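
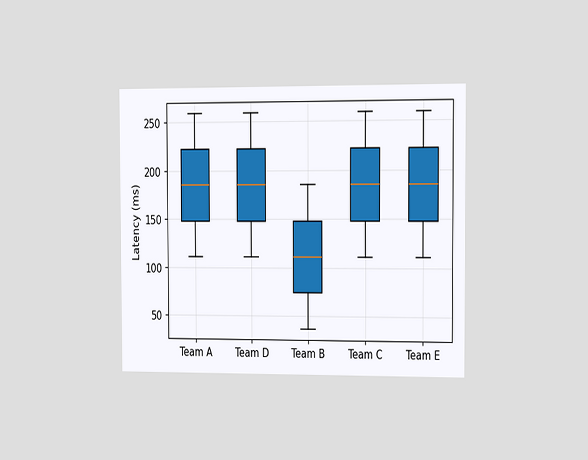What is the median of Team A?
185ms

The chart is viewed slightly from the right. The median line in the Team A box sits at 185ms.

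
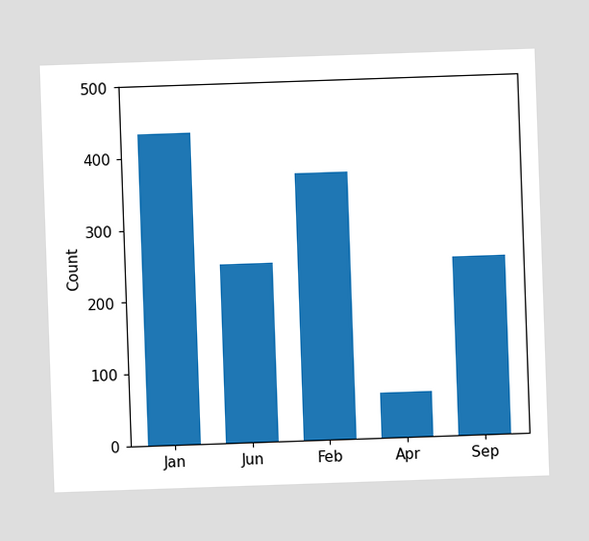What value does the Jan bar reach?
434

Reading along the chart's y-axis, the Jan bar reaches 434.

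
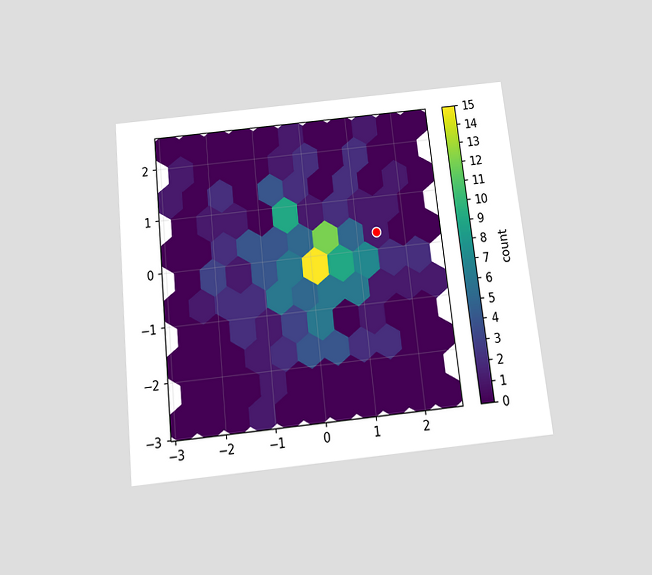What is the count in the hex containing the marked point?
1

The chart is tilted about 6° counter-clockwise and viewed slightly from below. The marked hex reads 1 on the colorbar.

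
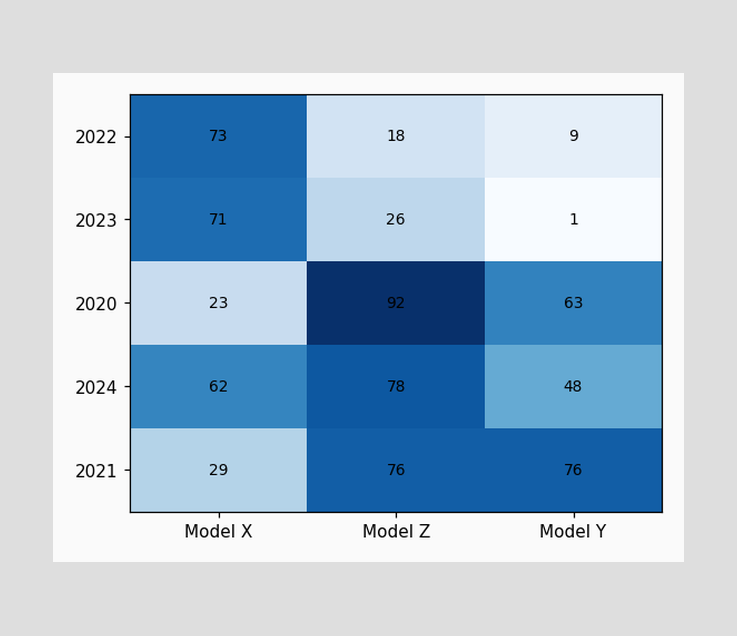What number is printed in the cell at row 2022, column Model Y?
The (2022, Model Y) cell reads 9.

9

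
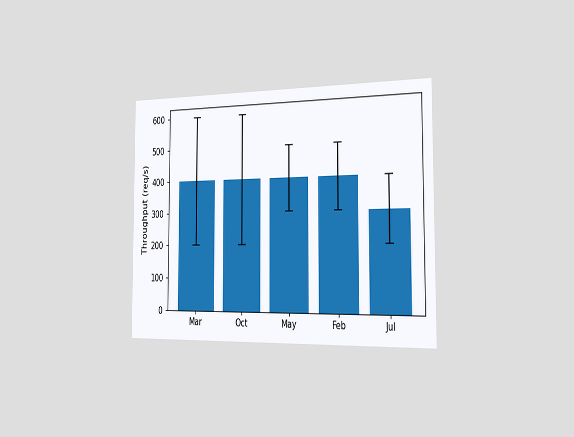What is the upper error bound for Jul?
The chart is viewed slightly from the right. The Jul bar's upper whisker reaches 400req/s.

400req/s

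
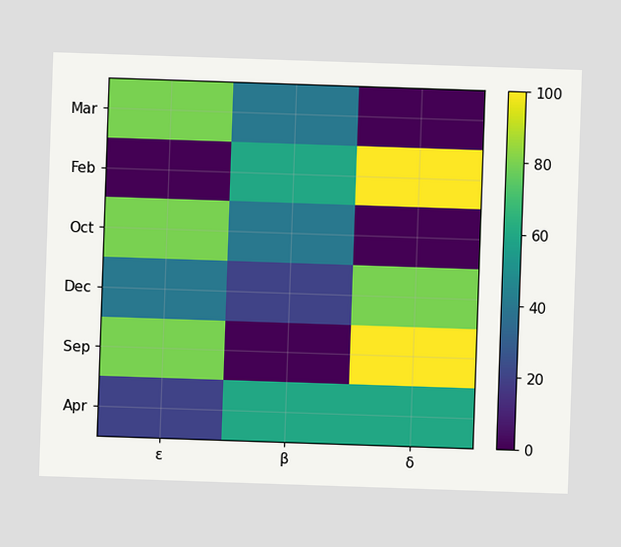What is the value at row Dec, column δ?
80

Matching cell (Dec, δ) against the colorbar gives 80.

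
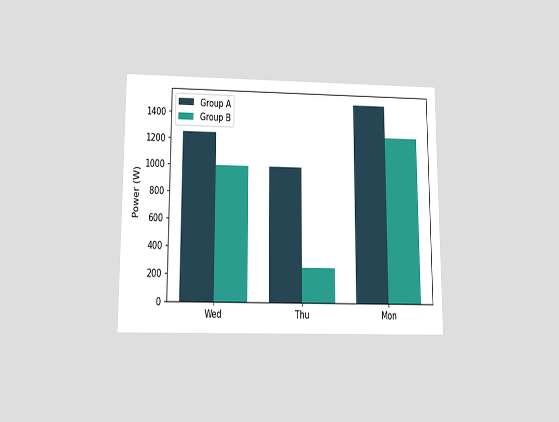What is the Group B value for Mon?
1250W

The chart is viewed slightly from below. The Group B bar at Mon reaches 1250W on the y-axis.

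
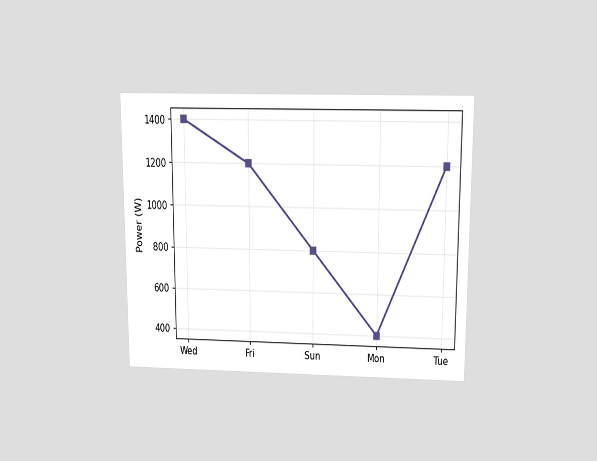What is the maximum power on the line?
The chart is viewed slightly from above. The highest point is at Wed, and reading across to the y-axis gives 1400W.

1400W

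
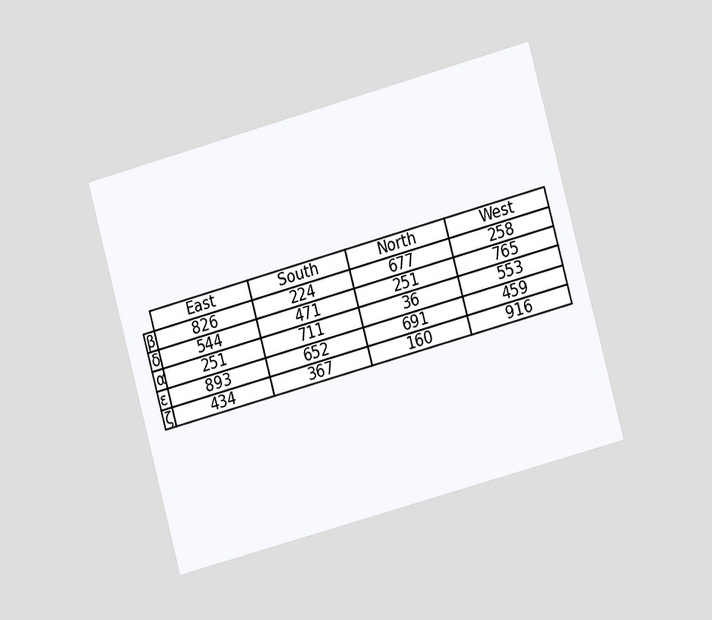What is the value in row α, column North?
The chart is tilted about 15° counter-clockwise and viewed slightly from the right. The (α, North) cell reads 36.

36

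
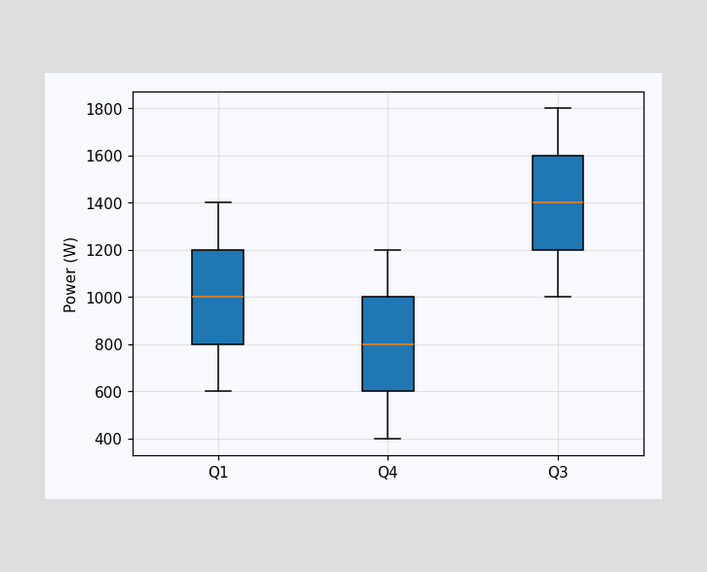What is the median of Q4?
800W

The median line in the Q4 box sits at 800W.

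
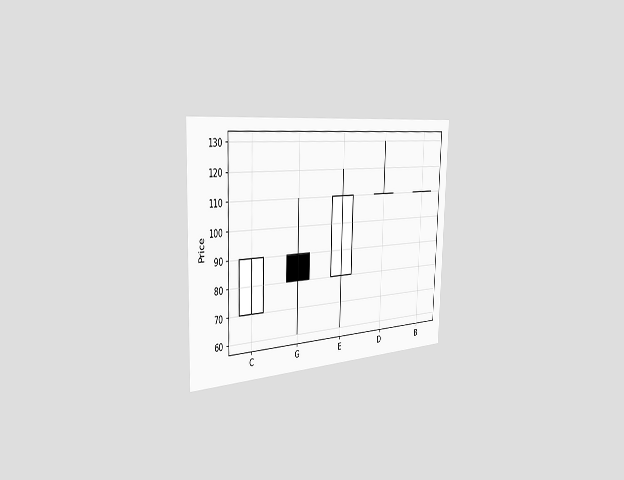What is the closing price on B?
110

The chart is viewed slightly from the left. The B candle closes at 110.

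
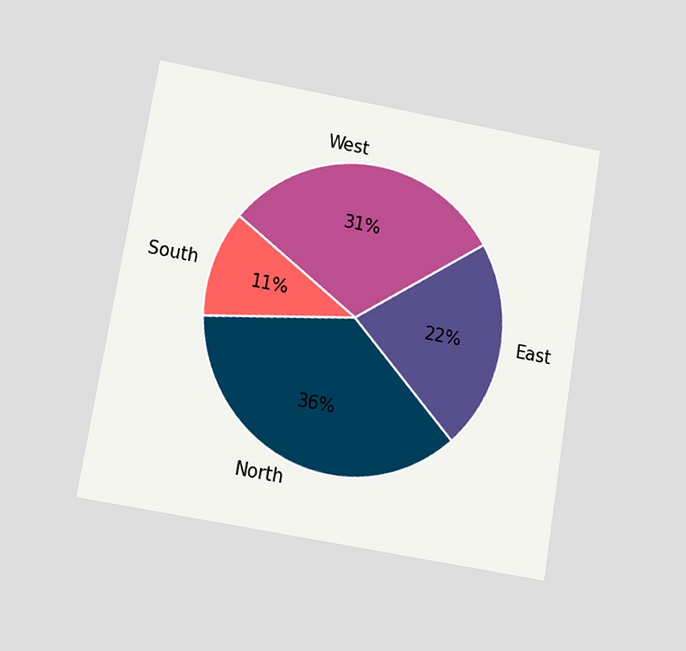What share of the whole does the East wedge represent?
22%

The chart is tilted about 9° clockwise and viewed slightly from below. The East slice takes up 22% of the pie.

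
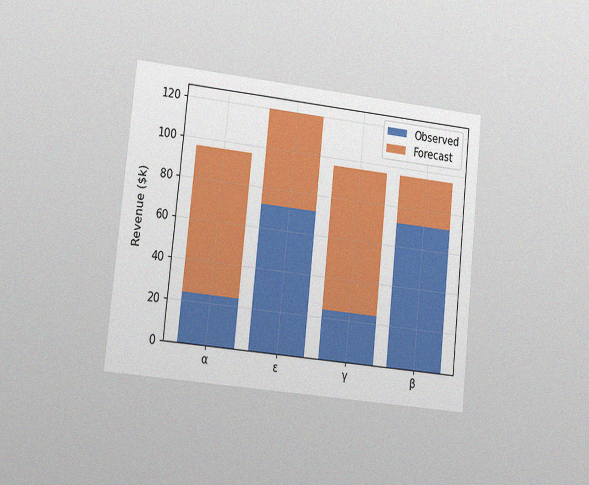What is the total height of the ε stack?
The chart is tilted about 6° clockwise and viewed at a slight angle, with some photo noise. The ε stack's top reaches $120k on the y-axis.

$120k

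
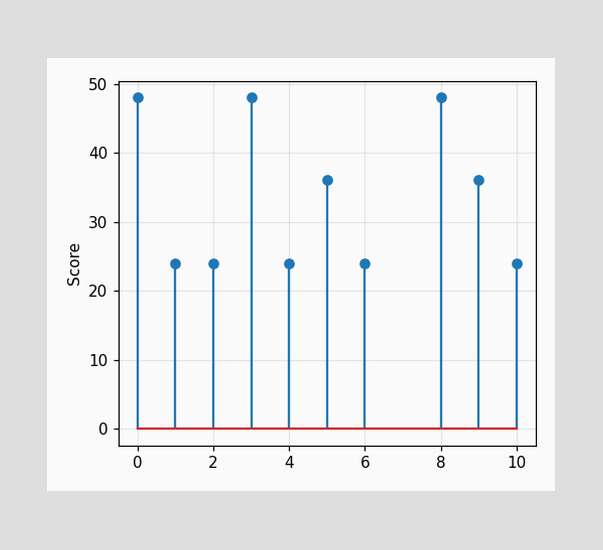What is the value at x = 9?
36

The stem at x=9 reaches 36.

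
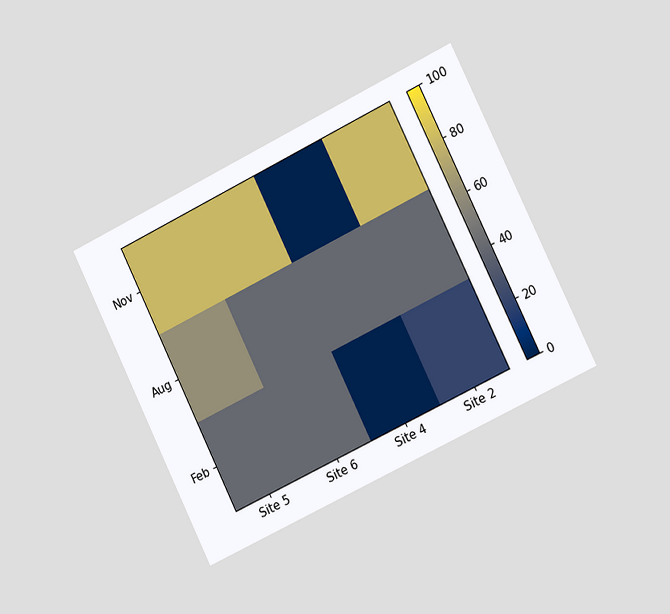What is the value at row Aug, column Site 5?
The chart is tilted about 26° counter-clockwise and viewed slightly from the right. Matching cell (Aug, Site 5) against the colorbar gives 60.

60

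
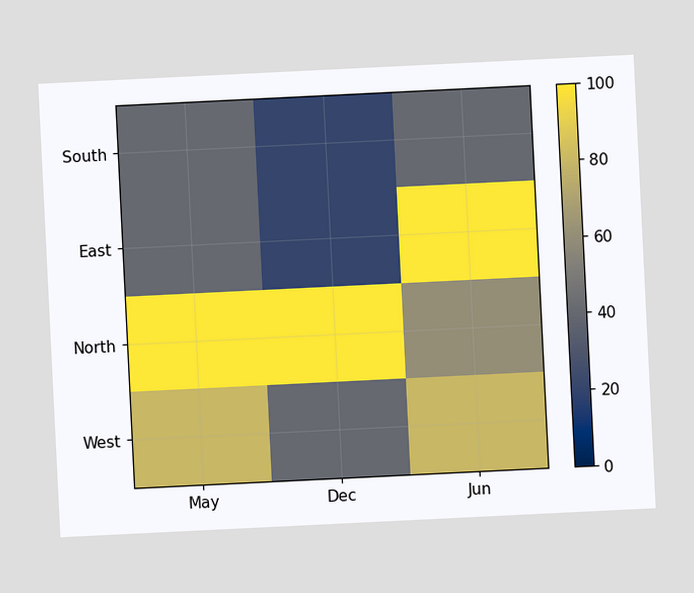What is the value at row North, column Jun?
60

The chart is tilted about 3° counter-clockwise. Matching cell (North, Jun) against the colorbar gives 60.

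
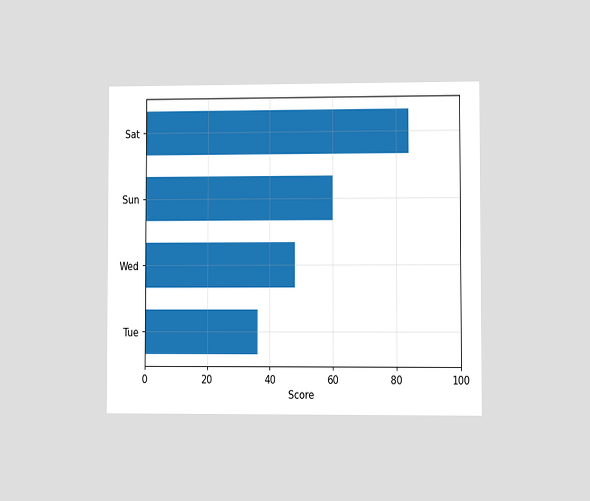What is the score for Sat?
84

The chart is viewed at a slight angle. Reading along the chart's x-axis, the Sat bar reaches 84.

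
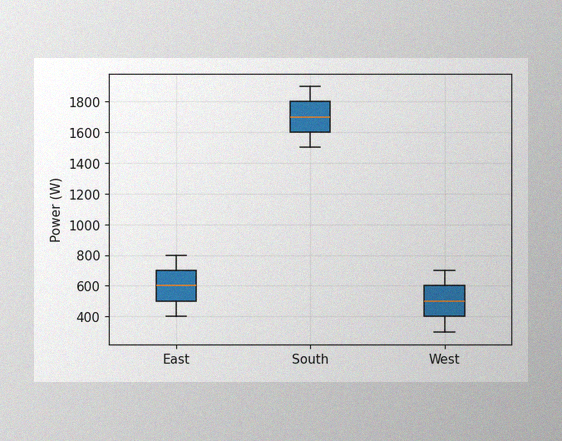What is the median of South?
The image has some photo noise and uneven lighting. The median line in the South box sits at 1700W.

1700W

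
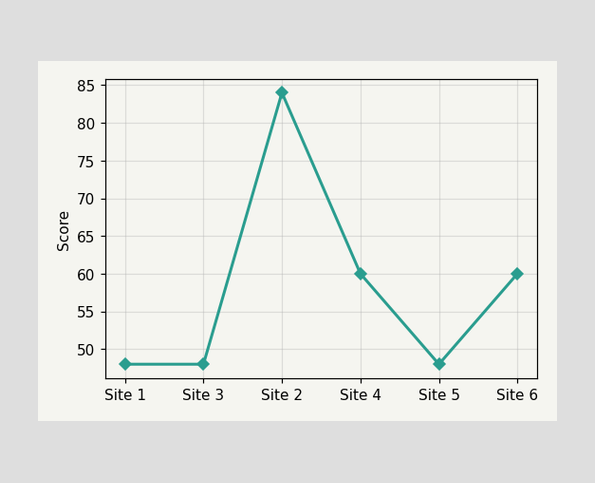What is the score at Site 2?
At Site 2, the line is at 84.

84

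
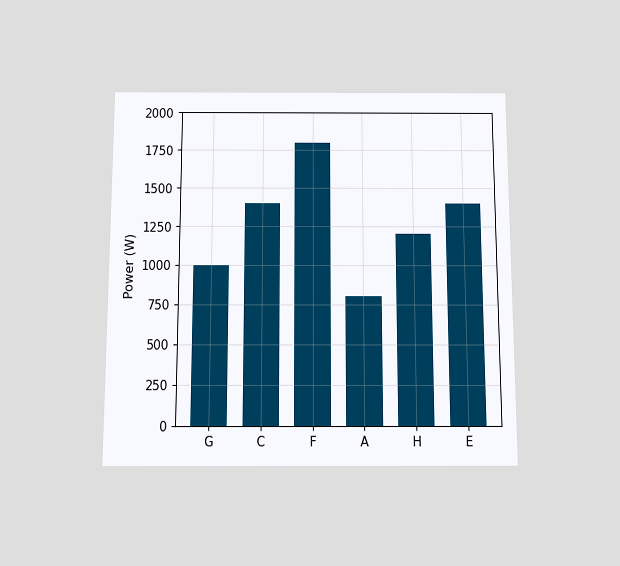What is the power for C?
The chart is viewed slightly from below. Reading along the chart's y-axis, the C bar reaches 1400W.

1400W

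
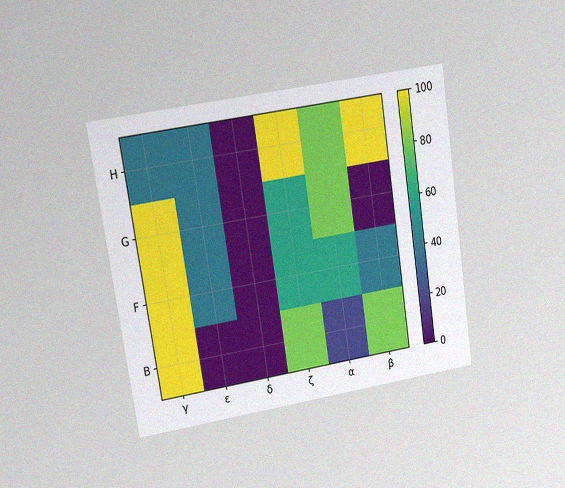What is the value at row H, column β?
The chart is tilted about 9° counter-clockwise and viewed at a slight angle, with some photo noise. Matching cell (H, β) against the colorbar gives 100.

100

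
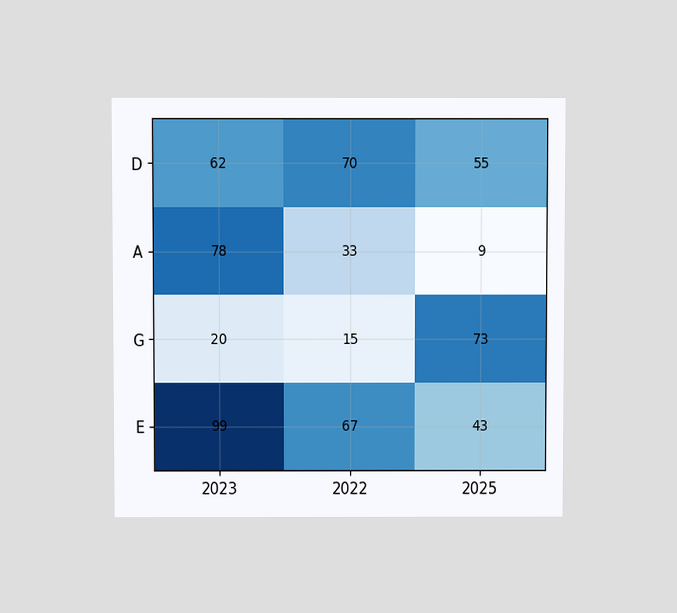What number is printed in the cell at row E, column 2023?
The chart is viewed slightly from above. The (E, 2023) cell reads 99.

99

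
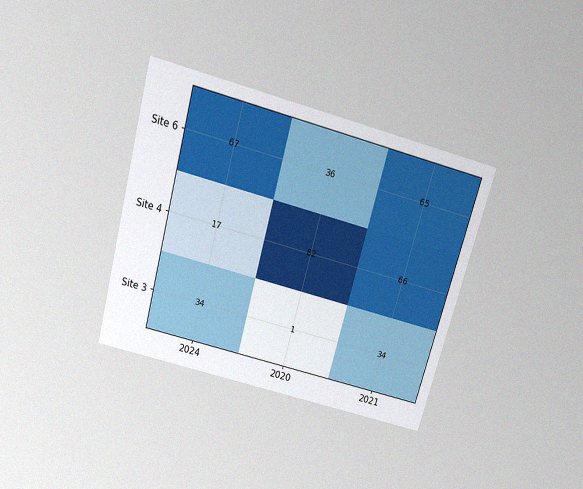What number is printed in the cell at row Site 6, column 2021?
65

The chart is tilted about 15° clockwise and viewed slightly from above, with some photo noise. The (Site 6, 2021) cell reads 65.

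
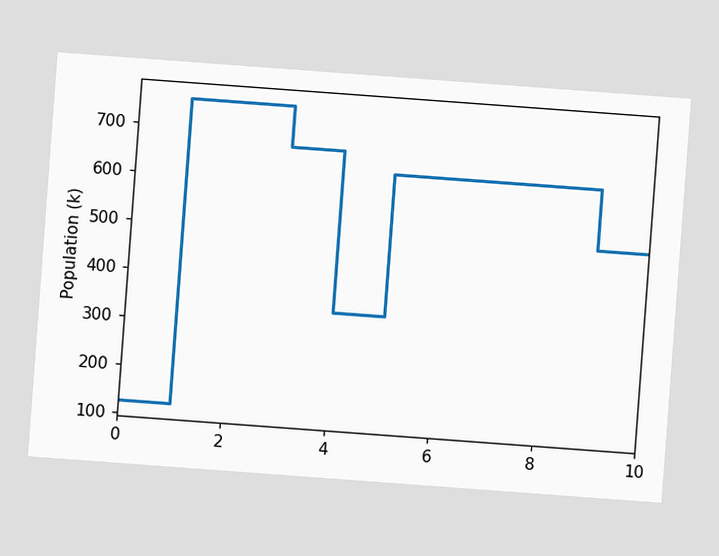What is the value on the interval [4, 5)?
336k

The chart is tilted about 4° clockwise. On [4, 5) the step sits at 336k.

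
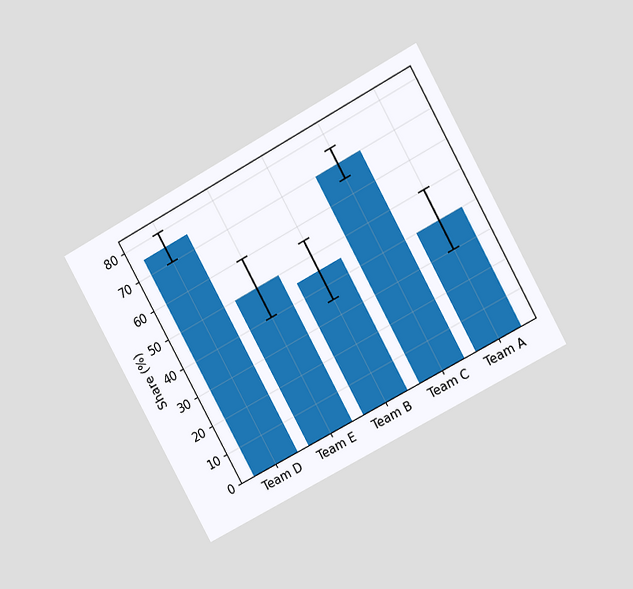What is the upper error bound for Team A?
50%

The chart is tilted about 29° counter-clockwise and viewed at a slight angle. The Team A bar's upper whisker reaches 50%.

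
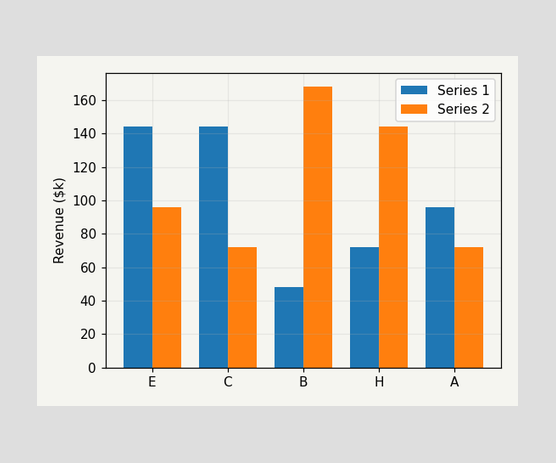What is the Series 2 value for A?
The Series 2 bar at A reaches $72k on the y-axis.

$72k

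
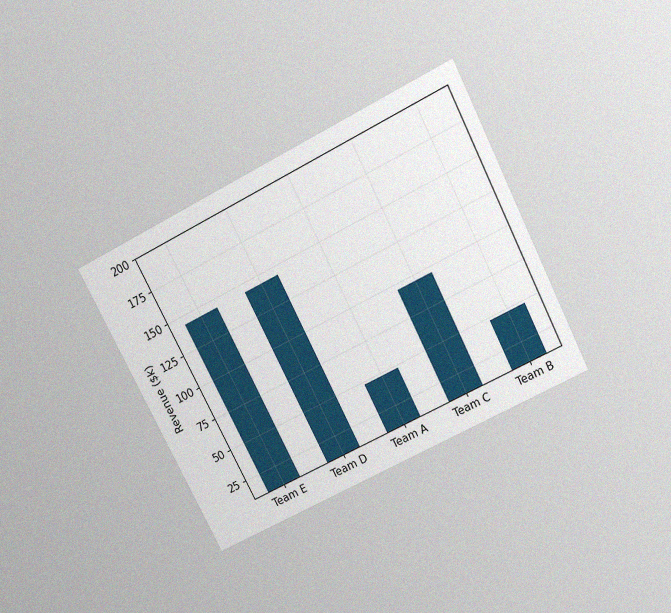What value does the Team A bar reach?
$48k

The chart is tilted about 27° counter-clockwise and viewed slightly from above, with some photo noise. Reading along the chart's y-axis, the Team A bar reaches $48k.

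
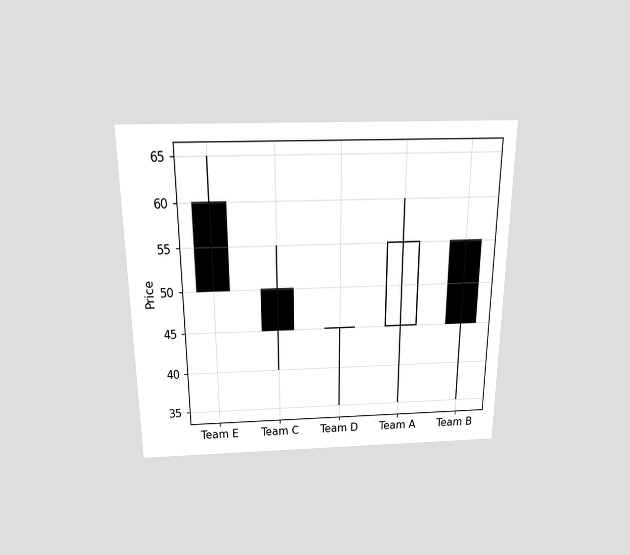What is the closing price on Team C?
45

The chart is viewed slightly from above. The Team C candle closes at 45.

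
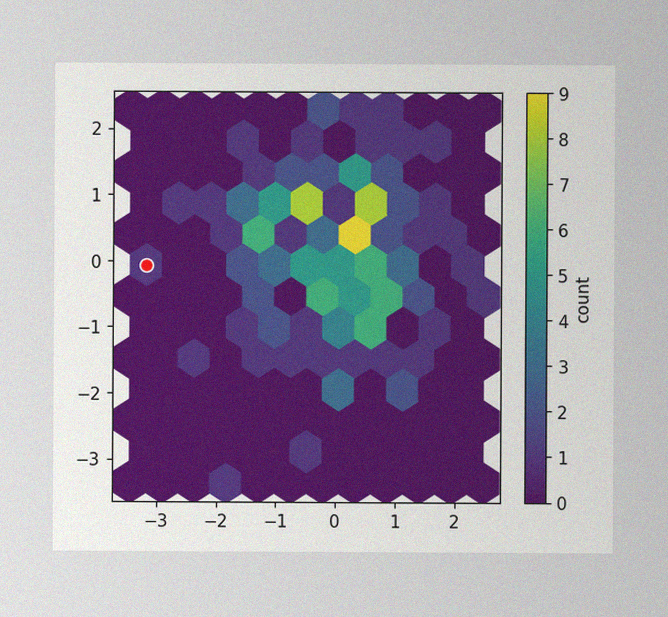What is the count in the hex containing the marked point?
The image has some photo noise and uneven lighting. The marked hex reads 1 on the colorbar.

1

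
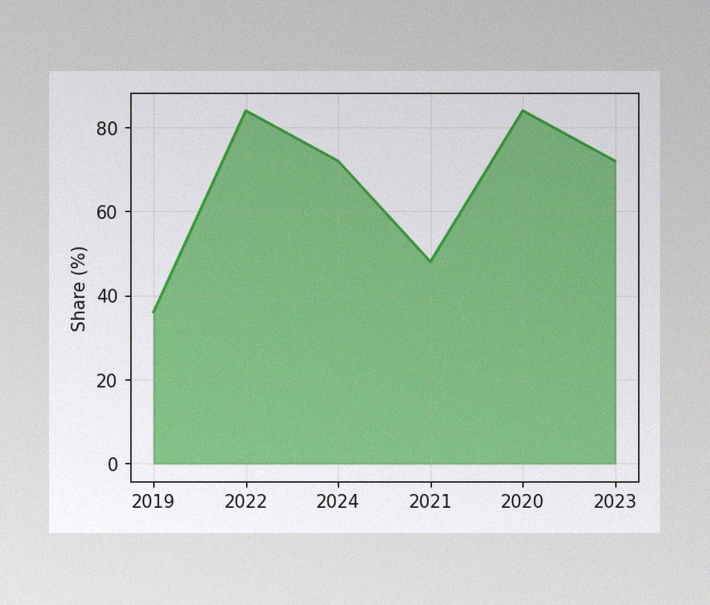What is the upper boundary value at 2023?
The image has some photo noise and uneven lighting. At 2023 the upper boundary is at 72%.

72%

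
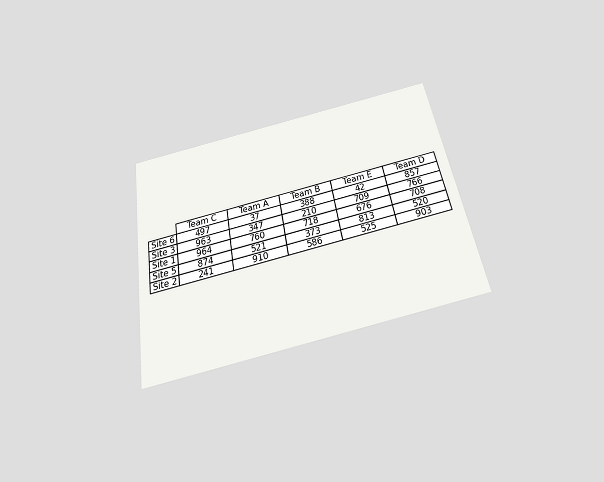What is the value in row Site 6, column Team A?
37

The chart is tilted about 10° counter-clockwise and viewed slightly from below. The (Site 6, Team A) cell reads 37.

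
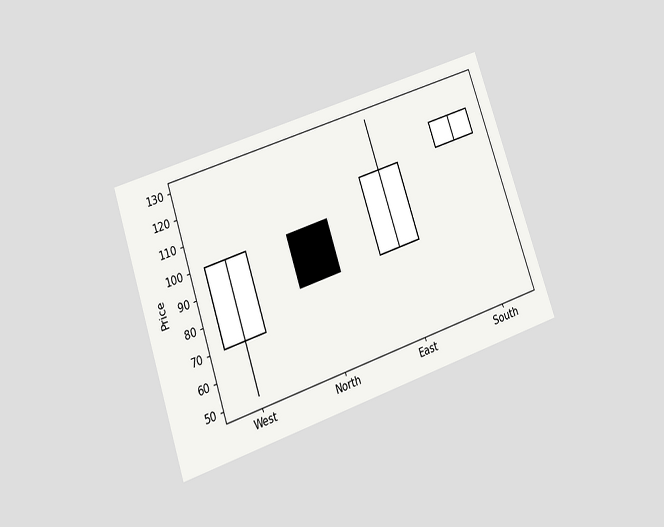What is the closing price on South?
120

The chart is tilted about 19° counter-clockwise and viewed at a slight angle. The South candle closes at 120.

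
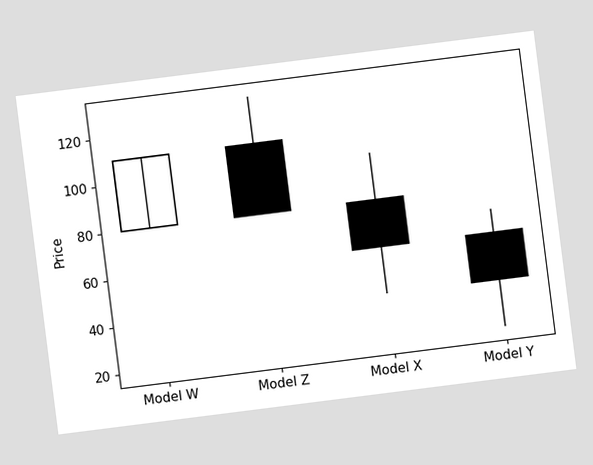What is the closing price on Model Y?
40

The chart is tilted about 7° counter-clockwise. The Model Y candle closes at 40.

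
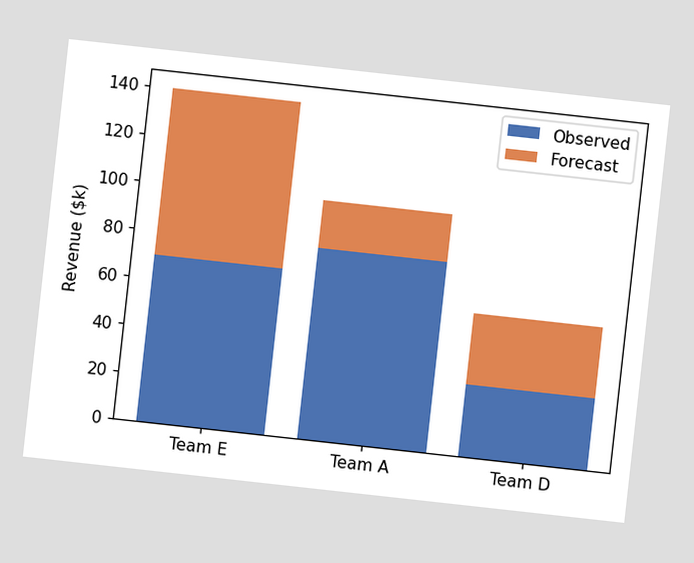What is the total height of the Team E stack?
$140k

The chart is tilted about 6° clockwise. The Team E stack's top reaches $140k on the y-axis.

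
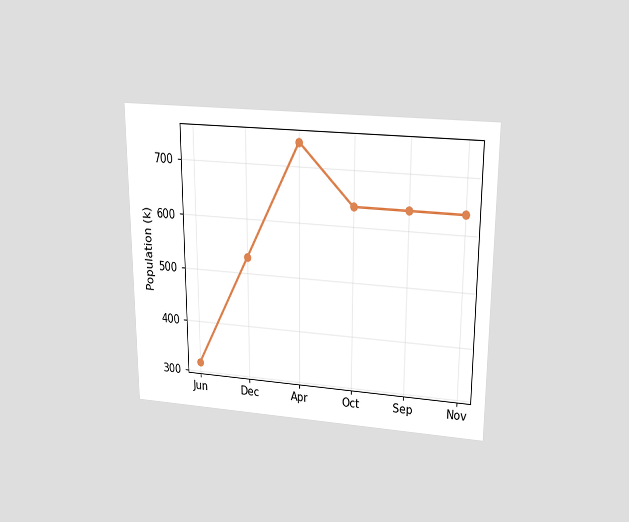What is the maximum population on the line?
742k

The chart is viewed slightly from above. The highest point is at Apr, and reading across to the y-axis gives 742k.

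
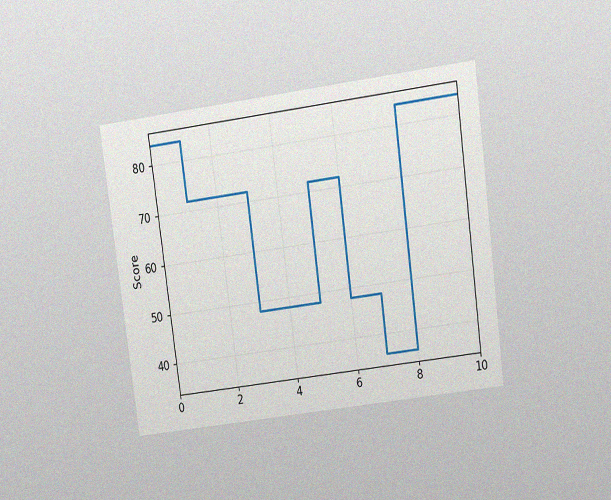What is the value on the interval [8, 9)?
84

The chart is tilted about 8° counter-clockwise and viewed at a slight angle, with some photo noise. On [8, 9) the step sits at 84.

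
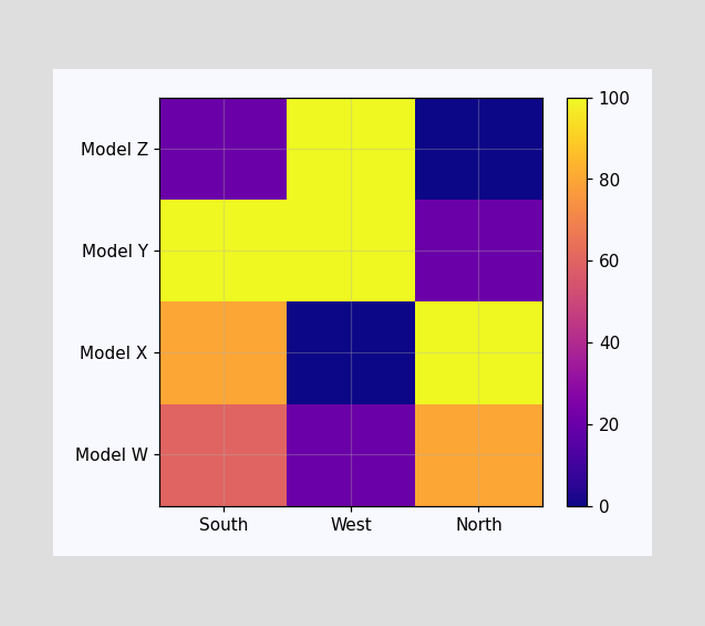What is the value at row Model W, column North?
Matching cell (Model W, North) against the colorbar gives 80.

80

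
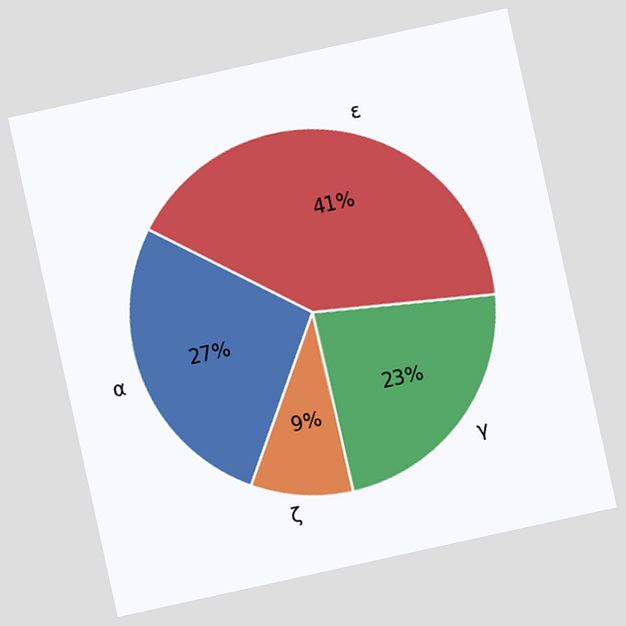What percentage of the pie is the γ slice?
The chart is tilted about 12° counter-clockwise. The γ slice takes up 23% of the pie.

23%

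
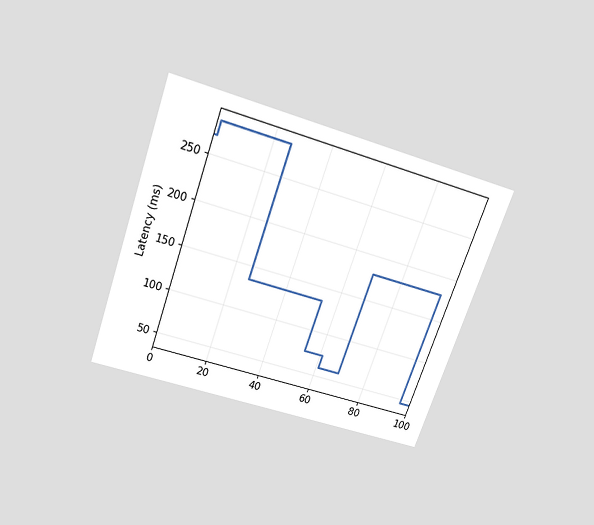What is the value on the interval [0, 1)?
The chart is tilted about 19° clockwise and viewed slightly from above. On [0, 1) the step sits at 270ms.

270ms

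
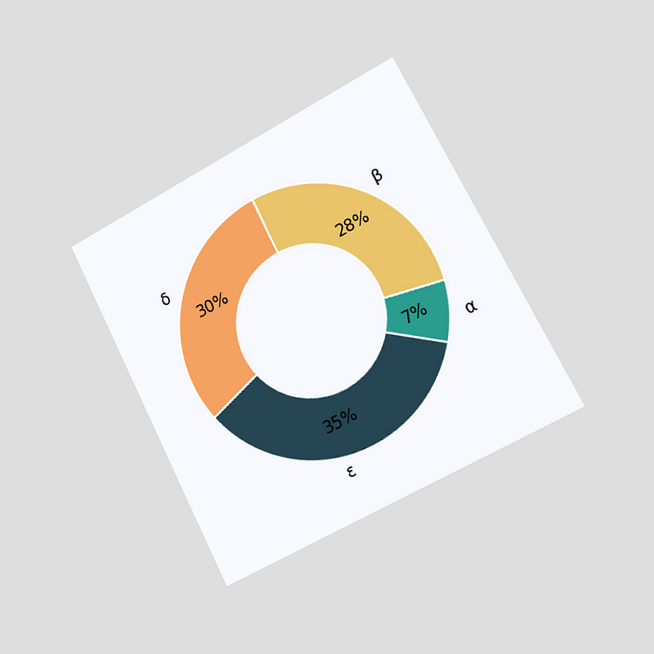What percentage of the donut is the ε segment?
The chart is tilted about 27° counter-clockwise and viewed slightly from the right. The ε segment takes up 35% of the ring.

35%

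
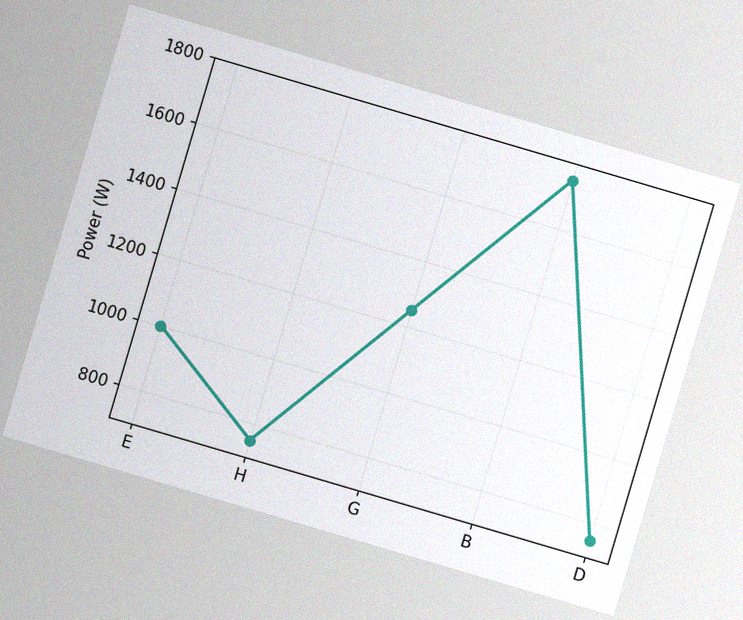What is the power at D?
750W

The chart is tilted about 16° clockwise, with some photo noise. At D, the line is at 750W.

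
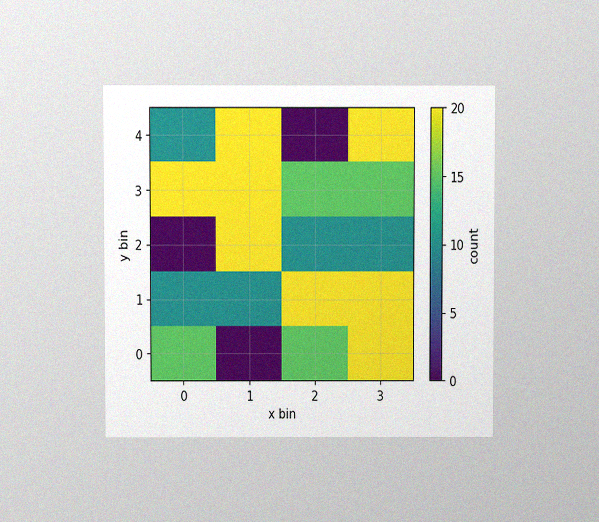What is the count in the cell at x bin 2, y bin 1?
The chart is viewed at a slight angle, with some photo noise. Matching the cell (2, 1) against the colorbar gives 20.

20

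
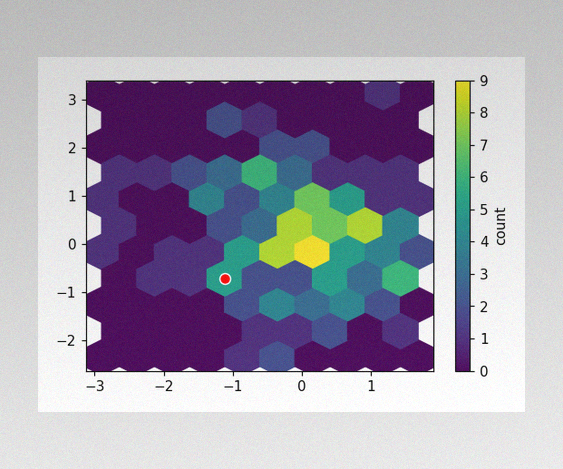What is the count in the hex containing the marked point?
5

The image has some photo noise and uneven lighting. The marked hex reads 5 on the colorbar.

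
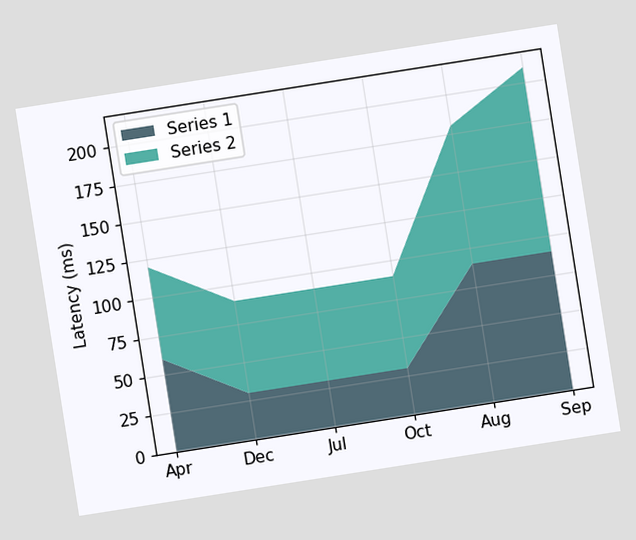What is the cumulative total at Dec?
90ms

The chart is tilted about 9° counter-clockwise. The stacked total at Dec reaches 90ms.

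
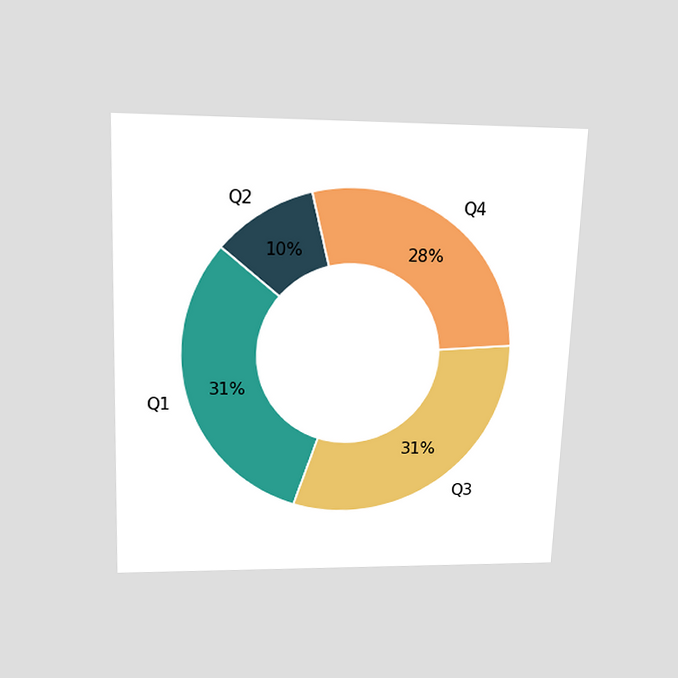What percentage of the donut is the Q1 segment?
The chart is tilted about 2° clockwise and viewed slightly from above. The Q1 segment takes up 31% of the ring.

31%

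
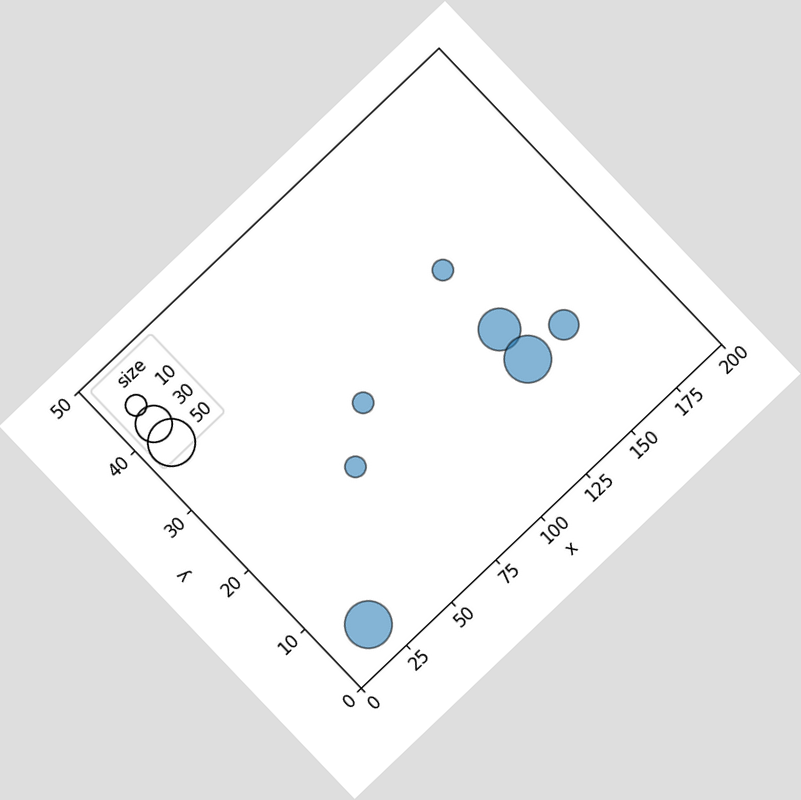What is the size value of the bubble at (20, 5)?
The chart is tilted about 44° counter-clockwise. Matching the bubble at (20, 5) against the size legend gives 50.

50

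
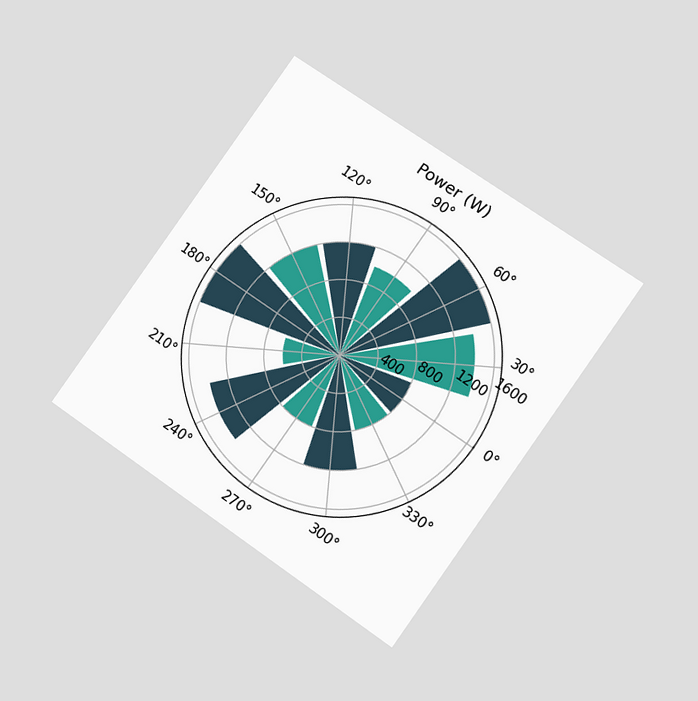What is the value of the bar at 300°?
1200W

The chart is tilted about 35° clockwise and viewed at a slight angle. The bar at 300° reaches 1200W on the radial axis.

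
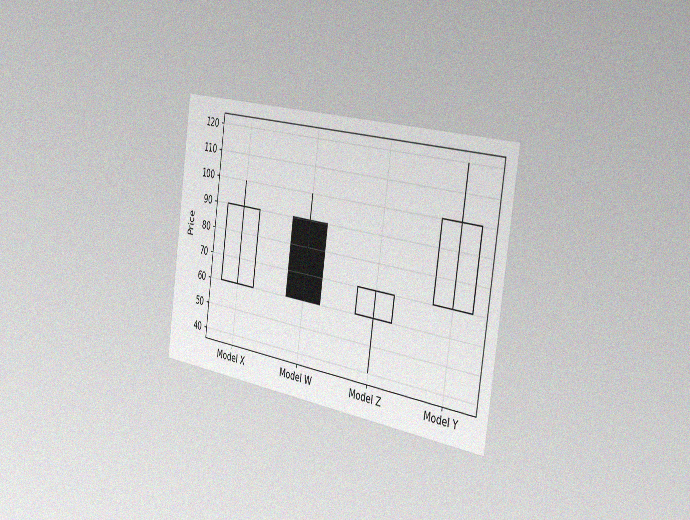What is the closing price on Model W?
60

The chart is tilted about 8° clockwise and viewed slightly from the right, with some photo noise. The Model W candle closes at 60.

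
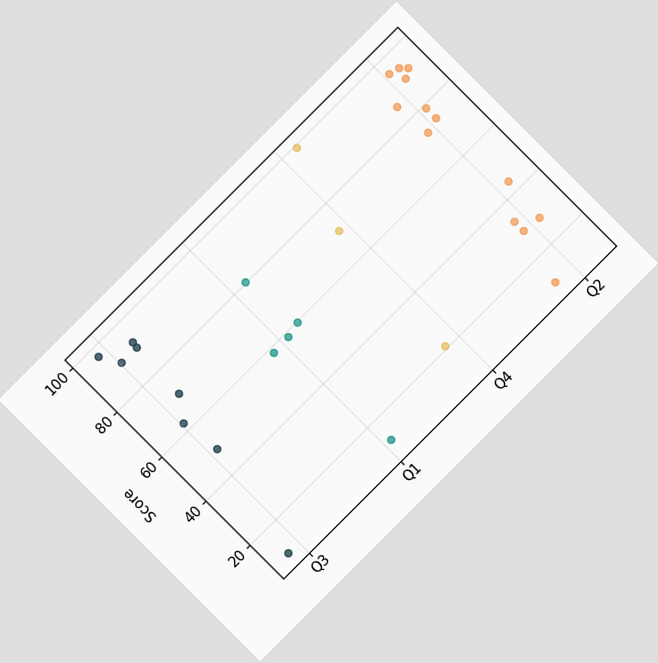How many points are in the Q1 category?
5

The chart is tilted about 45° counter-clockwise. Counting the markers in the Q1 column gives 5.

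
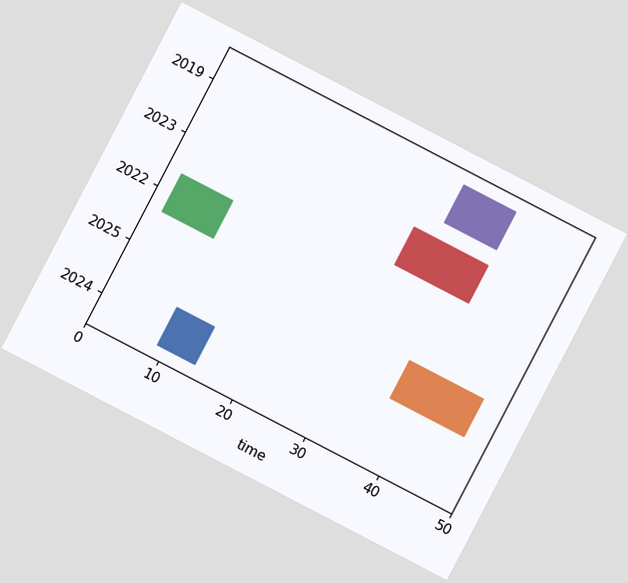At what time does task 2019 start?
33

The chart is tilted about 27° clockwise. The 2019 bar begins at t=33.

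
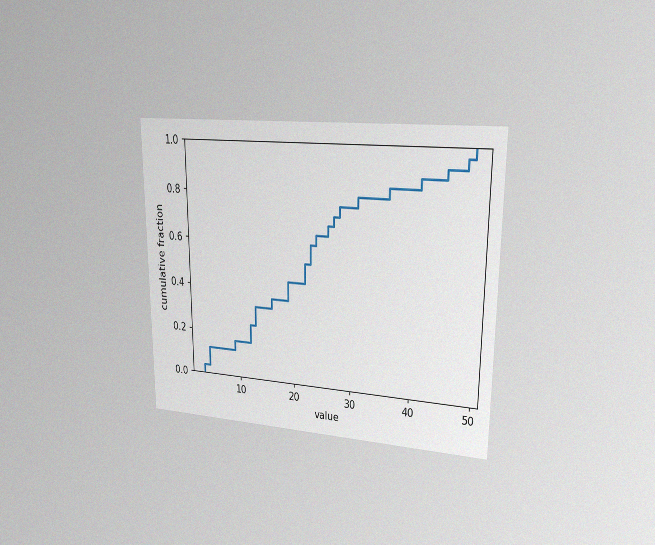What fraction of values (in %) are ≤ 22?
52%

The chart is viewed slightly from the right, with some photo noise. At x=22 the ECDF step is at 52%.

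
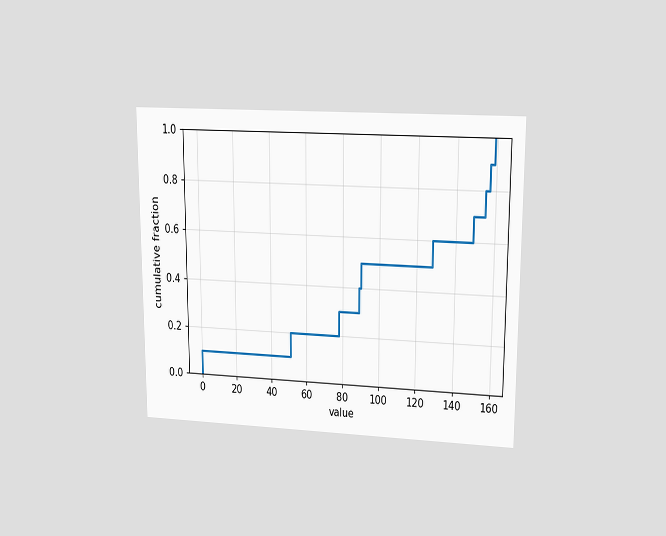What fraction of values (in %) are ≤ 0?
10%

The chart is viewed at a slight angle. At x=0 the ECDF step is at 10%.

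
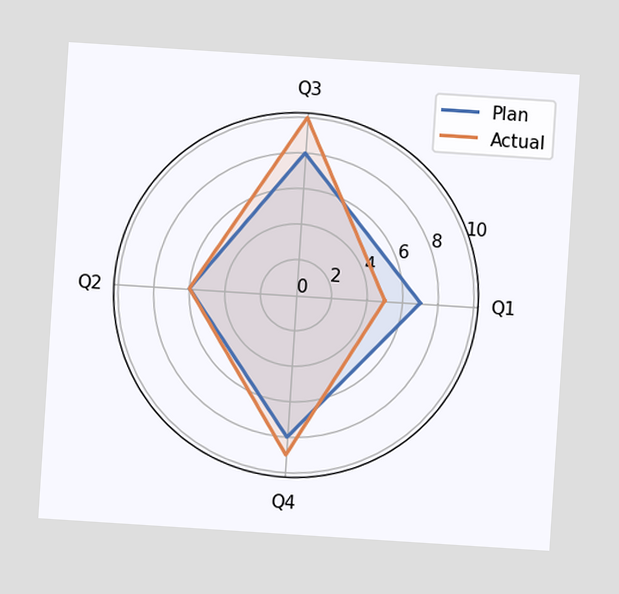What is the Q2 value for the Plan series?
6

The chart is tilted about 4° clockwise. On the Q2 axis, Plan reaches 6.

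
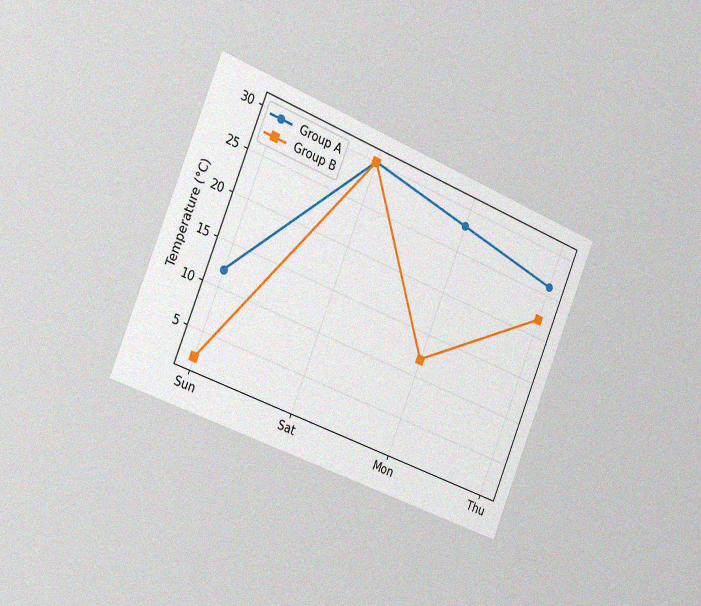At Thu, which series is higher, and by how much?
The chart is tilted about 22° clockwise and viewed slightly from the left, with some photo noise. At Thu, Group A sits above the other line by 4°C.

Group A, by 4°C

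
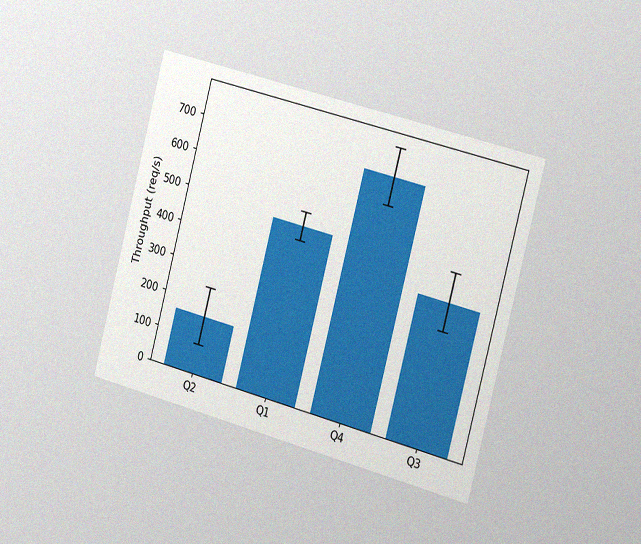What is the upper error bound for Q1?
520req/s

The chart is tilted about 15° clockwise and viewed slightly from the right, with some photo noise. The Q1 bar's upper whisker reaches 520req/s.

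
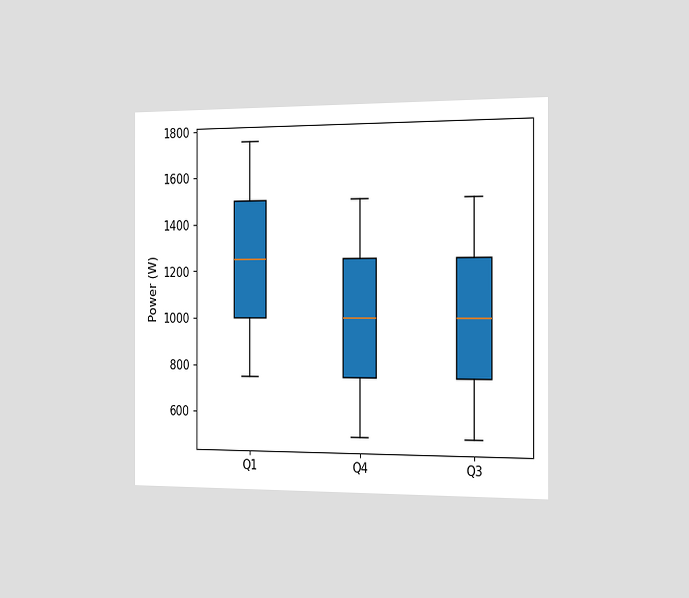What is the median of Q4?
The chart is viewed slightly from the right. The median line in the Q4 box sits at 1000W.

1000W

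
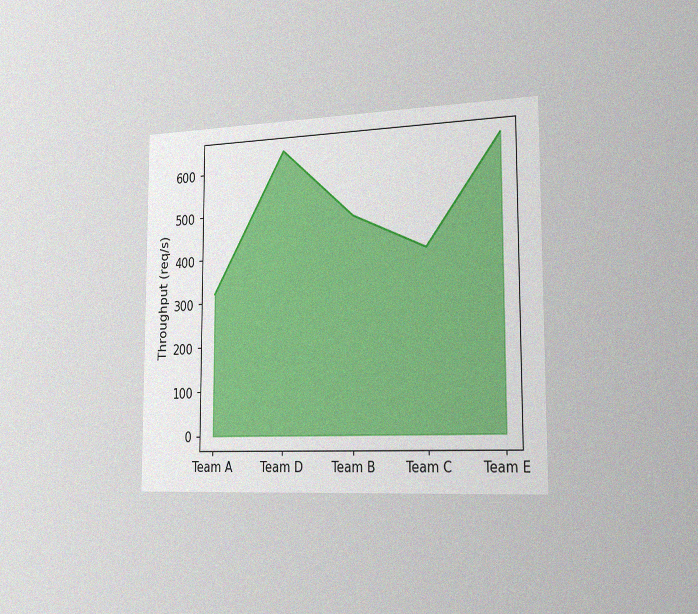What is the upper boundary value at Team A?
320req/s

The chart is viewed slightly from the right, with some photo noise. At Team A the upper boundary is at 320req/s.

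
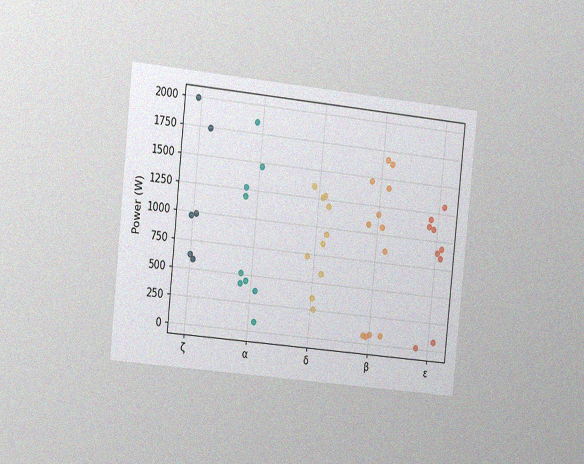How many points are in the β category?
The chart is tilted about 6° clockwise and viewed slightly from the left, with some photo noise. Counting the markers in the β column gives 12.

12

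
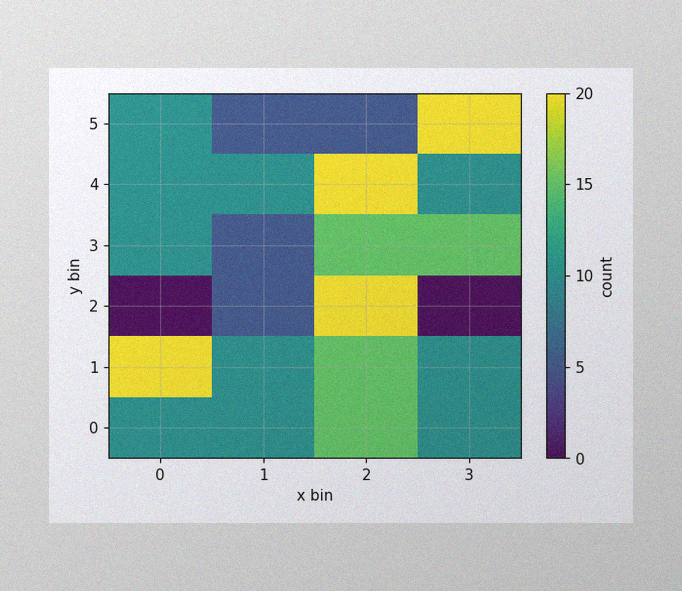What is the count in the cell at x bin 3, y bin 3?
The image has some photo noise and uneven lighting. Matching the cell (3, 3) against the colorbar gives 15.

15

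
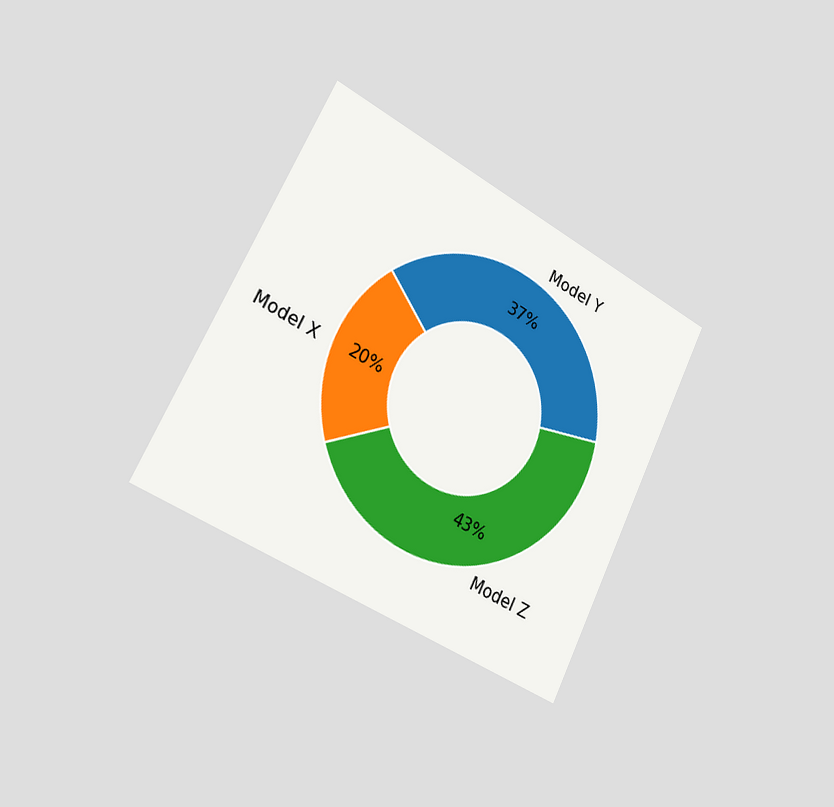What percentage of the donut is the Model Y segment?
37%

The chart is tilted about 26° clockwise and viewed slightly from the left. The Model Y segment takes up 37% of the ring.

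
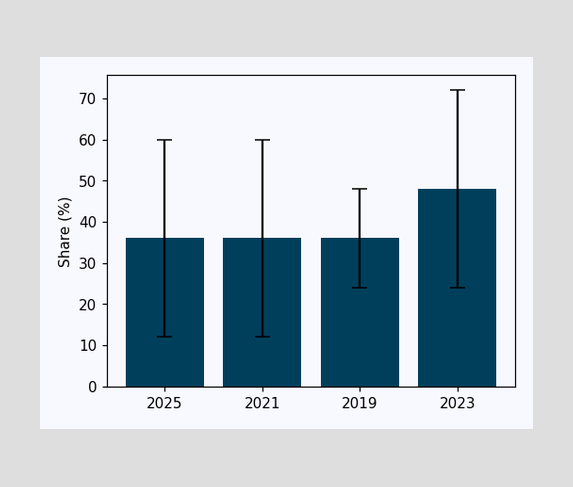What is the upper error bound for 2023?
72%

The 2023 bar's upper whisker reaches 72%.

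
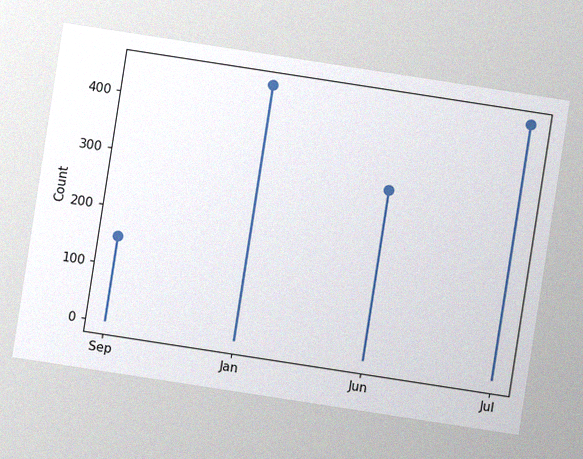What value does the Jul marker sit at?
The chart is tilted about 9° clockwise, with some photo noise. The Jul marker sits at 450.

450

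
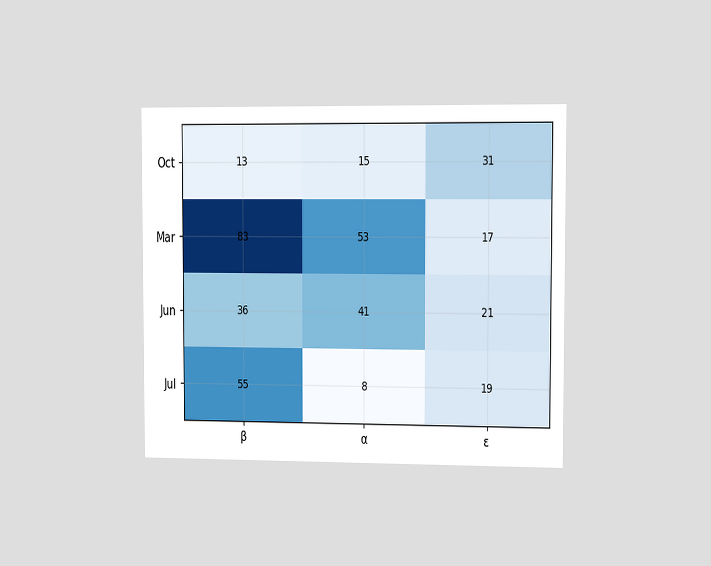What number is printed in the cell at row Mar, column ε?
The chart is viewed slightly from the right. The (Mar, ε) cell reads 17.

17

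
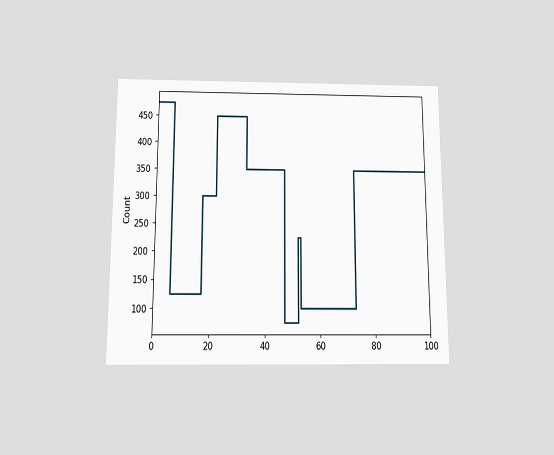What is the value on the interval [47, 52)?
The chart is viewed slightly from below. On [47, 52) the step sits at 75.

75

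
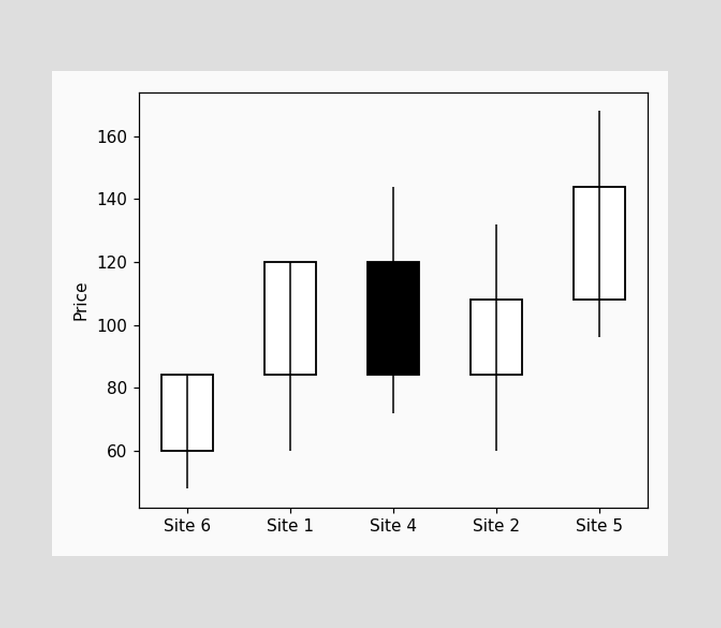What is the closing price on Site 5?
144

The Site 5 candle closes at 144.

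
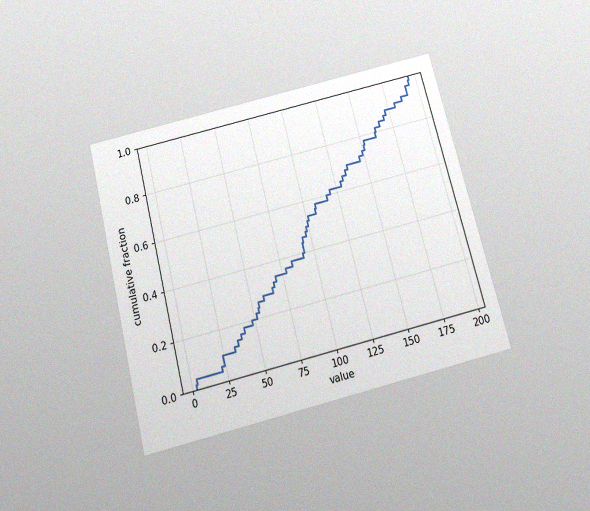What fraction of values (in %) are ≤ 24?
The chart is tilted about 14° counter-clockwise and viewed slightly from below, with some photo noise. At x=24 the ECDF step is at 10%.

10%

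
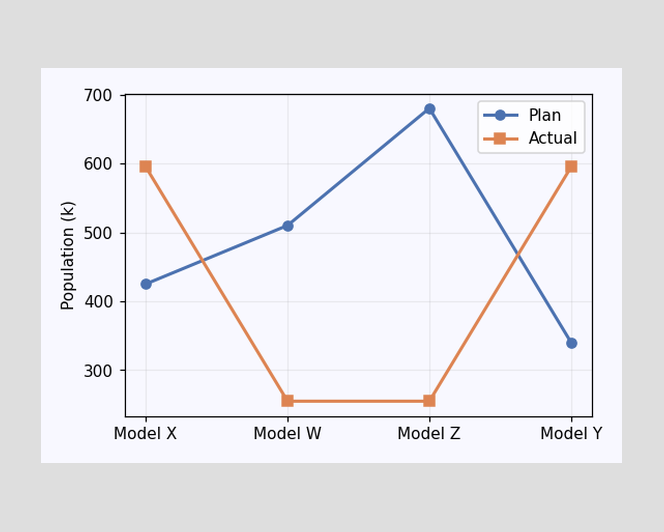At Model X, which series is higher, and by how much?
At Model X, Actual sits above the other line by 170k.

Actual, by 170k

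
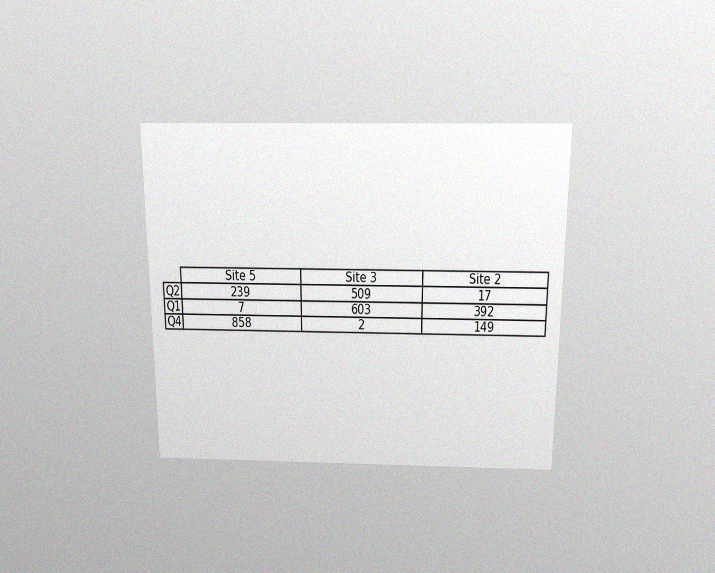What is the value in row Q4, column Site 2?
149

The chart is viewed slightly from above, with some photo noise. The (Q4, Site 2) cell reads 149.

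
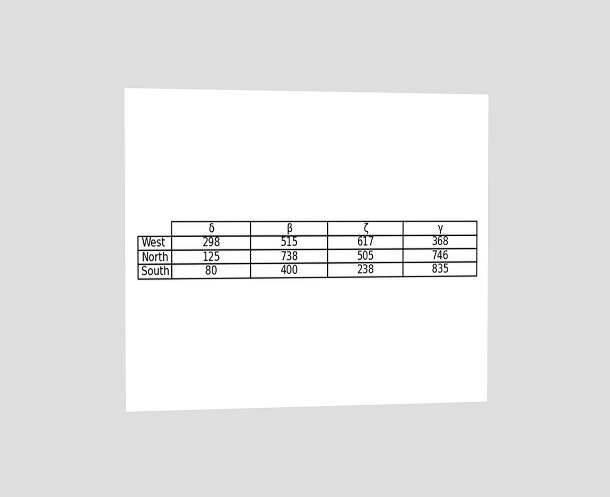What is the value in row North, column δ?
125

The chart is viewed slightly from the left. The (North, δ) cell reads 125.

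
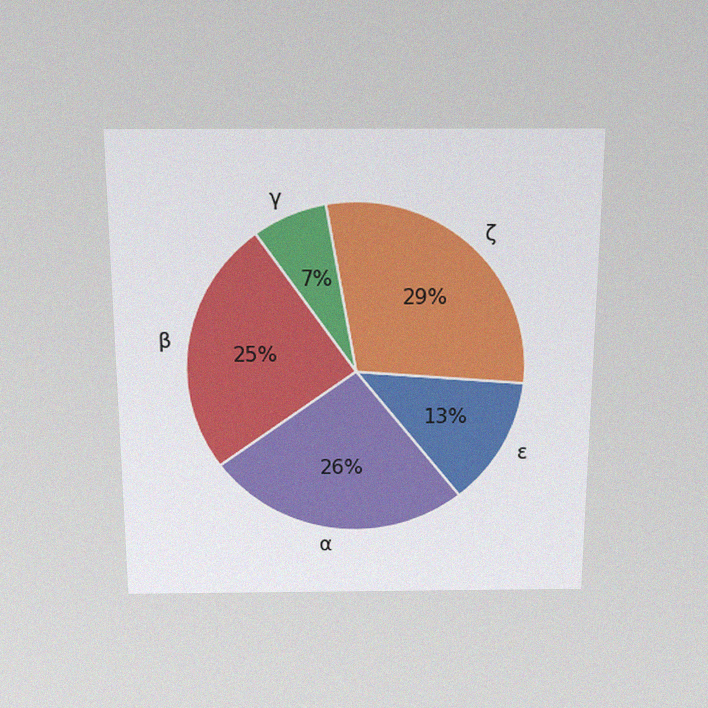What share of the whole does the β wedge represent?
The chart is viewed slightly from above, with some photo noise. The β slice takes up 25% of the pie.

25%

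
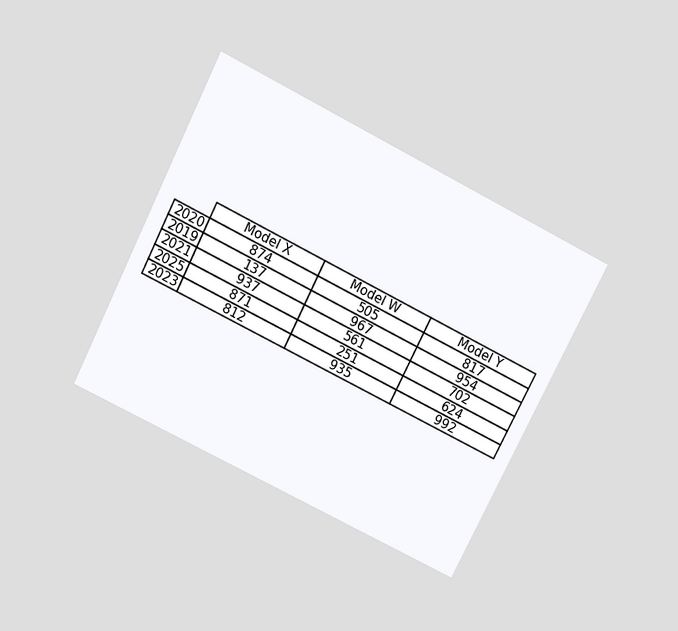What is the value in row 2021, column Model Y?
702

The chart is tilted about 27° clockwise and viewed slightly from above. The (2021, Model Y) cell reads 702.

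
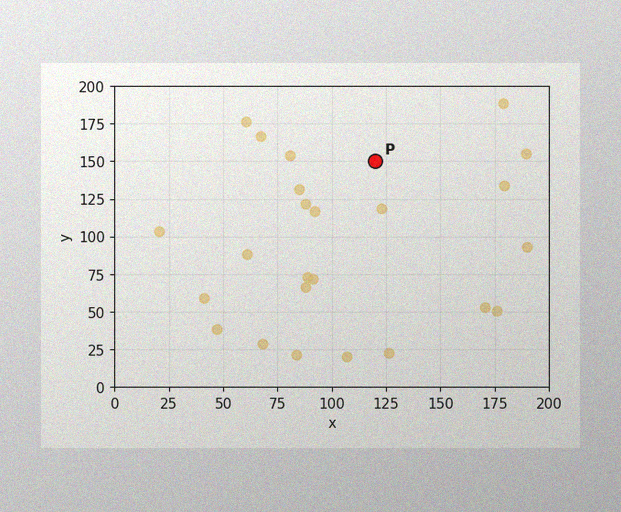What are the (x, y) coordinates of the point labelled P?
(120, 150)

The image has some photo noise and uneven lighting. Following the gridlines from P to each axis, P sits at (120, 150).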